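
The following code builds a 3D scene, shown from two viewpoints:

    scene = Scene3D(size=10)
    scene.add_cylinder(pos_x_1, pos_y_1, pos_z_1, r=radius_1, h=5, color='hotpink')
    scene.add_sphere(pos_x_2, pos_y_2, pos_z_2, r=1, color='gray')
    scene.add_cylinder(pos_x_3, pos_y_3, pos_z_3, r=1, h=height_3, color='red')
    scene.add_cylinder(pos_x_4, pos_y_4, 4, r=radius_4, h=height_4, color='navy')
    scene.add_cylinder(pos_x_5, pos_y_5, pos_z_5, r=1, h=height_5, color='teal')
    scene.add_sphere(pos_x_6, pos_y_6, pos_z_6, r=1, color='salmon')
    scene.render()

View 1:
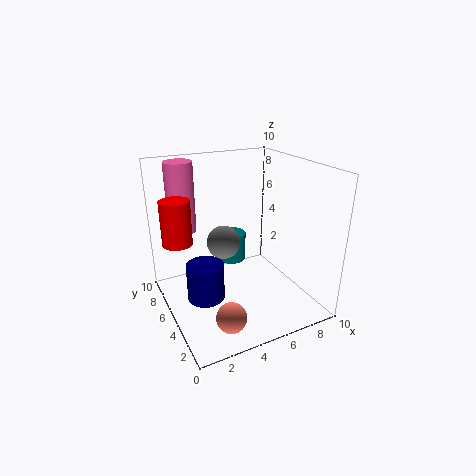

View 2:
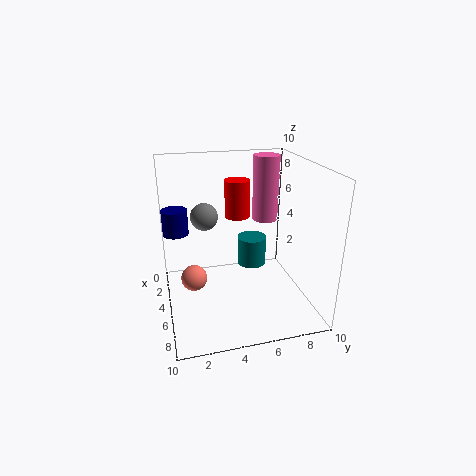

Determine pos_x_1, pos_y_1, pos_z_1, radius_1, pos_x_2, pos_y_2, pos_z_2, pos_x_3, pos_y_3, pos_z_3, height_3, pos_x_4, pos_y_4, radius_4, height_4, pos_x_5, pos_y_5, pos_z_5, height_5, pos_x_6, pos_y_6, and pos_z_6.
pos_x_1 = 2; pos_y_1 = 8; pos_z_1 = 5; radius_1 = 1; pos_x_2 = 3; pos_y_2 = 3; pos_z_2 = 6; pos_x_3 = 1; pos_y_3 = 6; pos_z_3 = 5; height_3 = 3; pos_x_4 = 1; pos_y_4 = 1; radius_4 = 1; height_4 = 2; pos_x_5 = 5; pos_y_5 = 6; pos_z_5 = 3; height_5 = 2; pos_x_6 = 3; pos_y_6 = 2; pos_z_6 = 1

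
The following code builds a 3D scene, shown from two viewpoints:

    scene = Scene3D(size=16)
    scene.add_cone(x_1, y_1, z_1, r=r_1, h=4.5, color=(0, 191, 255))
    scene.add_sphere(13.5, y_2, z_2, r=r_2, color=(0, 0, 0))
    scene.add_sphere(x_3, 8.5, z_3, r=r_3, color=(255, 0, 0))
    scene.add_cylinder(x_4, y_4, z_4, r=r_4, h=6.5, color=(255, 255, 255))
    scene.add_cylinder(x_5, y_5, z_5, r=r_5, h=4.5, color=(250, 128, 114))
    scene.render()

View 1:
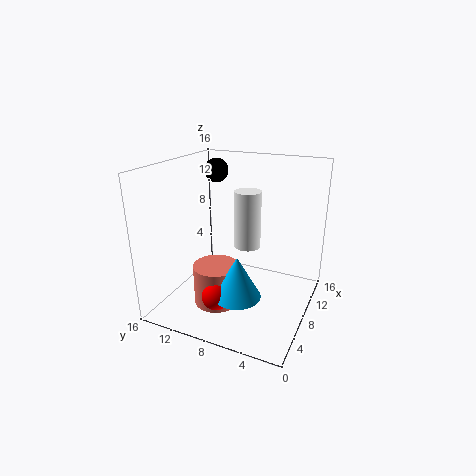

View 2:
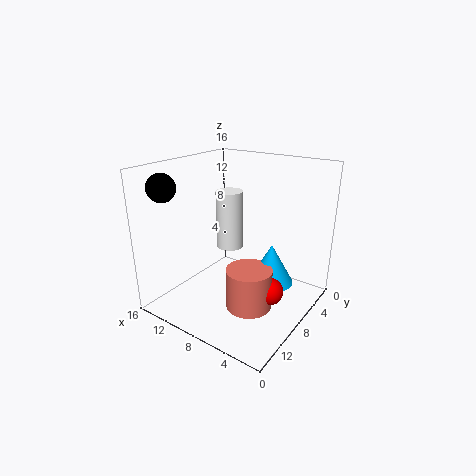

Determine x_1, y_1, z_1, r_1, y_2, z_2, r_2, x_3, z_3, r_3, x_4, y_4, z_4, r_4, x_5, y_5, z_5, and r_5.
x_1 = 4.5; y_1 = 6.5; z_1 = 3; r_1 = 2.5; y_2 = 13.5; z_2 = 14; r_2 = 1.5; x_3 = 3.5; z_3 = 3; r_3 = 1.5; x_4 = 9.5; y_4 = 7.5; z_4 = 6.5; r_4 = 1.5; x_5 = 5.5; y_5 = 9.5; z_5 = 1; r_5 = 2.5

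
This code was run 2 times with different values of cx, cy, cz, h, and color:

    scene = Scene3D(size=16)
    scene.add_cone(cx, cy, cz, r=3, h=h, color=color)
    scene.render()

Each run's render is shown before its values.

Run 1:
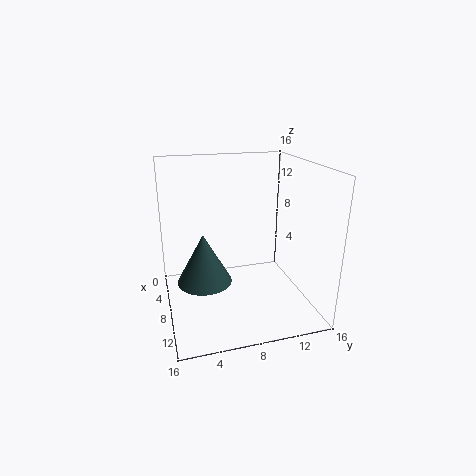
cx = 8.5, cy = 4, cz = 3.5, h = 5.5, color = 'darkslategray'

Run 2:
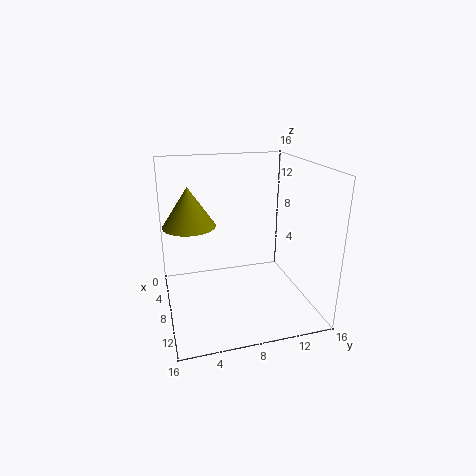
cx = 5.5, cy = 3, cz = 9, h = 4.5, color = 'olive'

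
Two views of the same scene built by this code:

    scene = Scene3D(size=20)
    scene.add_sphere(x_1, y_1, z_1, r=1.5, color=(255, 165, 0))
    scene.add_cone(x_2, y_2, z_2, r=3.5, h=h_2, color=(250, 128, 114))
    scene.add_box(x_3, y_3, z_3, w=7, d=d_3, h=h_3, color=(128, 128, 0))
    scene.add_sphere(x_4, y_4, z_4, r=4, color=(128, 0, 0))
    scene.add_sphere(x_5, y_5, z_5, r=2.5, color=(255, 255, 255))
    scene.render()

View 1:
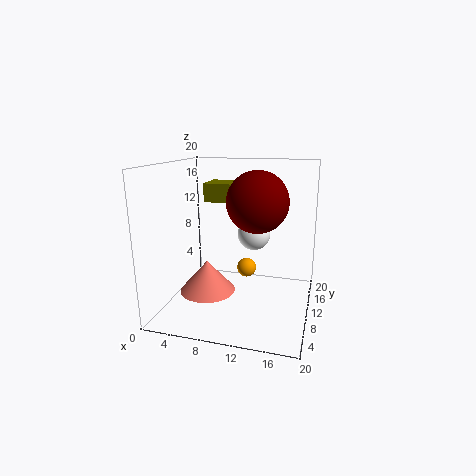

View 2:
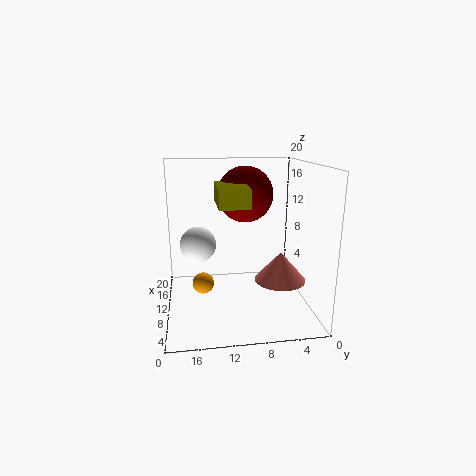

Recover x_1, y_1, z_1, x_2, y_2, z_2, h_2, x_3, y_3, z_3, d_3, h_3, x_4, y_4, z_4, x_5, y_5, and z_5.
x_1 = 10, y_1 = 15, z_1 = 3.5, x_2 = 7.5, y_2 = 4.5, z_2 = 4.5, h_2 = 4, x_3 = 5.5, y_3 = 9, z_3 = 15, d_3 = 4, h_3 = 2.5, x_4 = 13, y_4 = 8.5, z_4 = 15.5, x_5 = 11, y_5 = 15.5, z_5 = 9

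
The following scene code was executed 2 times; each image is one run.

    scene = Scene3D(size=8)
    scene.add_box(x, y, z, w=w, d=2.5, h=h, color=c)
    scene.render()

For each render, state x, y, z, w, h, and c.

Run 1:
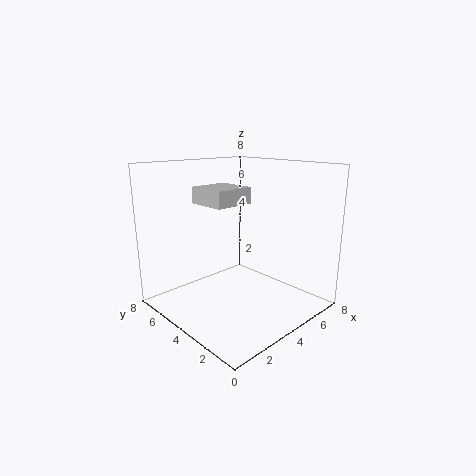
x = 3.5, y = 5, z = 5.5, w = 2.5, h = 1, c = 'lightgray'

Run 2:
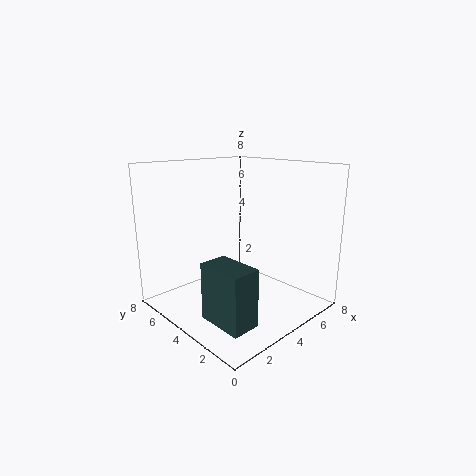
x = 1, y = 1, z = 0.5, w = 1.5, h = 3, c = 'darkslategray'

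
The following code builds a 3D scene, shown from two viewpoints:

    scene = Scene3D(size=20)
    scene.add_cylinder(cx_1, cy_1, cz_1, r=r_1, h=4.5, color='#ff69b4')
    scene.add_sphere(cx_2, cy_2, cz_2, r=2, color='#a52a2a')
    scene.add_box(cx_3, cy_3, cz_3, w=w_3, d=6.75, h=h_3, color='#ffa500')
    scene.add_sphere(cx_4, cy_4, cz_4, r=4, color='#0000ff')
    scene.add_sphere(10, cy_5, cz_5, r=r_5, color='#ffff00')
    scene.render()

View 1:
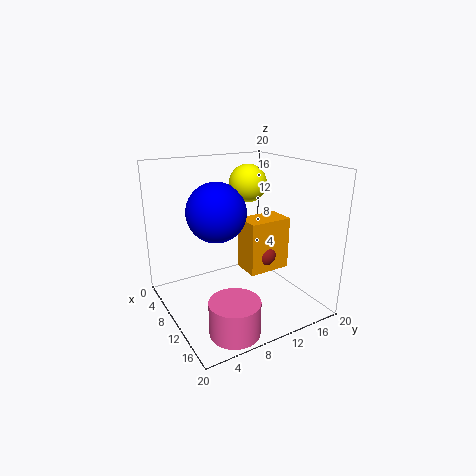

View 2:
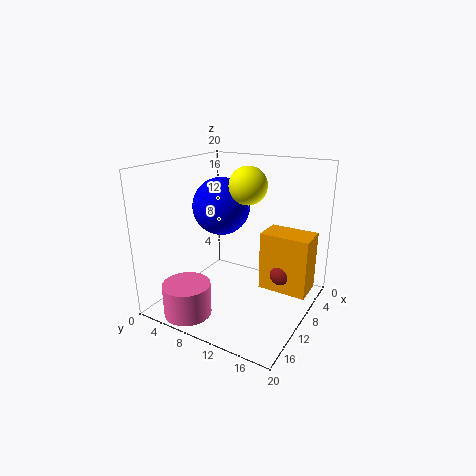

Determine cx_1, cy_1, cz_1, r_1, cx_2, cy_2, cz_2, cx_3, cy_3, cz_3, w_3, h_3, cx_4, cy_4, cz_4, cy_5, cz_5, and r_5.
cx_1 = 16.5, cy_1 = 5.75, cz_1 = 0.25, r_1 = 3.25, cx_2 = 7.75, cy_2 = 16, cz_2 = 5.25, cx_3 = 5, cy_3 = 13, cz_3 = 2.75, w_3 = 4.25, h_3 = 8.25, cx_4 = 9.5, cy_4 = 7, cz_4 = 14, cy_5 = 11.5, cz_5 = 17.5, r_5 = 2.5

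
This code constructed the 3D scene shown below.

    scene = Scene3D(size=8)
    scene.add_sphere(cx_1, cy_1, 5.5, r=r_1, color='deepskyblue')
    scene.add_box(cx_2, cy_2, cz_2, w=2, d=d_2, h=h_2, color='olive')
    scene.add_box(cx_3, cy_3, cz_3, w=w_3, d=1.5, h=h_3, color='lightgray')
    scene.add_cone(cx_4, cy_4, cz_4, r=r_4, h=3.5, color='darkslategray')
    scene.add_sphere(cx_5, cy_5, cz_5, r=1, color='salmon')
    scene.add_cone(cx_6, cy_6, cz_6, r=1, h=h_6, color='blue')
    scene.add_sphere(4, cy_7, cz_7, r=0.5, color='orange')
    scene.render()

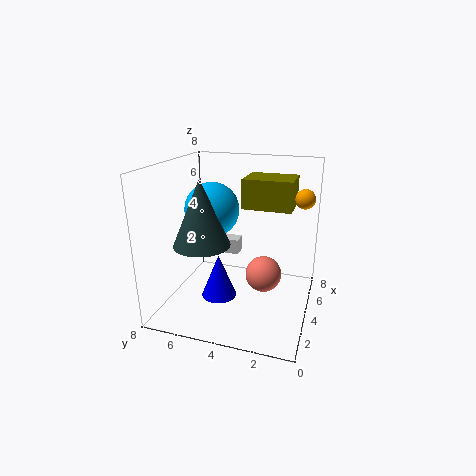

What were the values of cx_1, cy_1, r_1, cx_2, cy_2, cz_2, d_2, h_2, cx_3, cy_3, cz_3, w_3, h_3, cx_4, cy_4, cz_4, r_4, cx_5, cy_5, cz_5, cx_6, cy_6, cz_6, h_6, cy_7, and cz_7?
cx_1 = 4; cy_1 = 5.5; r_1 = 1.5; cx_2 = 3; cy_2 = 1; cz_2 = 6; d_2 = 2.5; h_2 = 1.5; cx_3 = 7; cy_3 = 5; cz_3 = 1.5; w_3 = 1; h_3 = 1; cx_4 = 2.5; cy_4 = 5.5; cz_4 = 4; r_4 = 1.5; cx_5 = 4; cy_5 = 2.5; cz_5 = 2; cx_6 = 3.5; cy_6 = 5; cz_6 = 0.5; h_6 = 2.5; cy_7 = 0.5; cz_7 = 6.5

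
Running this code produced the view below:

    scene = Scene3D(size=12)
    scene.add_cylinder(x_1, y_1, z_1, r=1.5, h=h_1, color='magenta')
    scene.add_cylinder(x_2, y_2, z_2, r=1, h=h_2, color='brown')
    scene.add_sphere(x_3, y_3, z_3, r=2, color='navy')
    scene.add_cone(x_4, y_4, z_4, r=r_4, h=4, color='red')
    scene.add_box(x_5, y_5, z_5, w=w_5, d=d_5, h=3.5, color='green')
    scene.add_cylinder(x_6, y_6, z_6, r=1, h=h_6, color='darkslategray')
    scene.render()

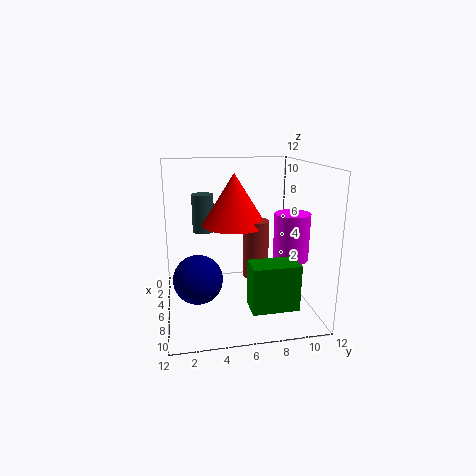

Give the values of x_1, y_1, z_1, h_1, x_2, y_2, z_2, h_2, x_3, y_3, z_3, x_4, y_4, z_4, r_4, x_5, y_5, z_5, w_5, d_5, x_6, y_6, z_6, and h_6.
x_1 = 6.5, y_1 = 10.5, z_1 = 4, h_1 = 4, x_2 = 8, y_2 = 7, z_2 = 3.5, h_2 = 4.5, x_3 = 7, y_3 = 2.5, z_3 = 3, x_4 = 7, y_4 = 5.5, z_4 = 7.5, r_4 = 2.5, x_5 = 9.5, y_5 = 6, z_5 = 2, w_5 = 2, d_5 = 3.5, x_6 = 2, y_6 = 3.5, z_6 = 5.5, h_6 = 3.5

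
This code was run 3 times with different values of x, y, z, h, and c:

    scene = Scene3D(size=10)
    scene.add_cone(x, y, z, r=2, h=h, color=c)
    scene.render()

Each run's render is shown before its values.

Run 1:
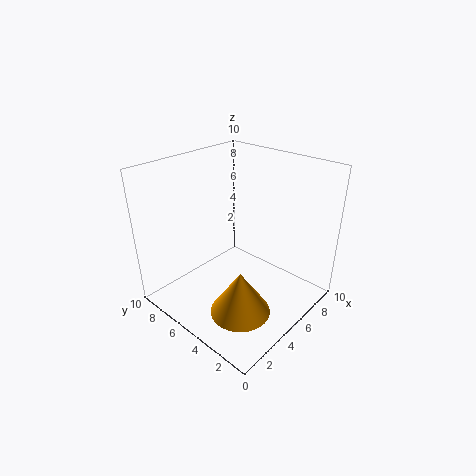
x = 3, y = 3, z = 1, h = 3, c = 'orange'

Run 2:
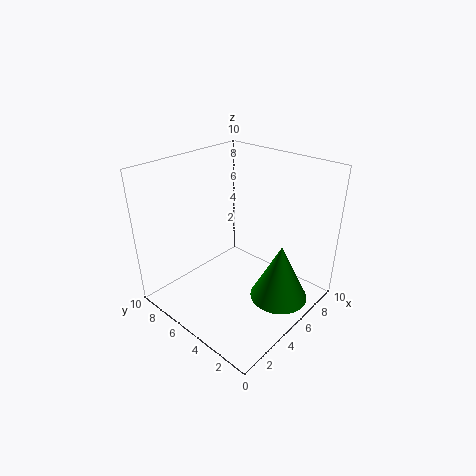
x = 6, y = 2, z = 1, h = 4, c = 'green'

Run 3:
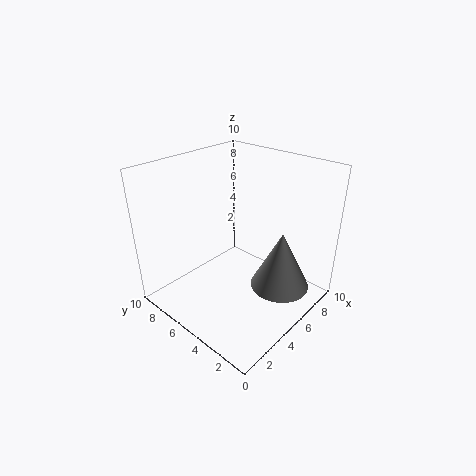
x = 6, y = 2, z = 2, h = 4, c = 'gray'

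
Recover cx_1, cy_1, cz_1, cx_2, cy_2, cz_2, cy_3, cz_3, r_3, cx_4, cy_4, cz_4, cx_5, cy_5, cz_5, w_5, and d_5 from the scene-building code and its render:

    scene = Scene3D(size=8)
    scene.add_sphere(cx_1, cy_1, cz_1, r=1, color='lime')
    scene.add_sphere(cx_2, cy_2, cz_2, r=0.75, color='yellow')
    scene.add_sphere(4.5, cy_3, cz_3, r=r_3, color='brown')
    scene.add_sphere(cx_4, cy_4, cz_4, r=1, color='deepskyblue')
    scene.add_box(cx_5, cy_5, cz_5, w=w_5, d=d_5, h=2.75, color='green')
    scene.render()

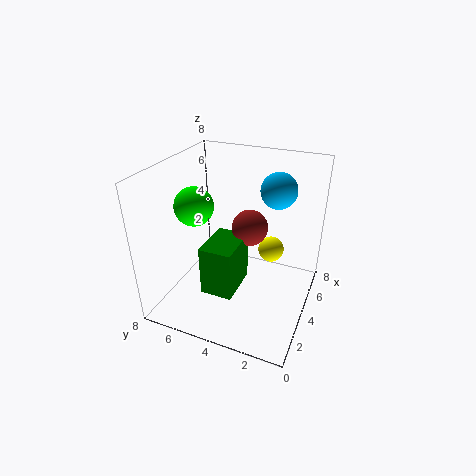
cx_1 = 2.5; cy_1 = 5.75; cz_1 = 6.25; cx_2 = 5.5; cy_2 = 2.5; cz_2 = 2.75; cy_3 = 3.5; cz_3 = 4.5; r_3 = 1; cx_4 = 5.5; cy_4 = 2.25; cz_4 = 6.5; cx_5 = 1.75; cy_5 = 3.5; cz_5 = 1.5; w_5 = 2.5; d_5 = 1.75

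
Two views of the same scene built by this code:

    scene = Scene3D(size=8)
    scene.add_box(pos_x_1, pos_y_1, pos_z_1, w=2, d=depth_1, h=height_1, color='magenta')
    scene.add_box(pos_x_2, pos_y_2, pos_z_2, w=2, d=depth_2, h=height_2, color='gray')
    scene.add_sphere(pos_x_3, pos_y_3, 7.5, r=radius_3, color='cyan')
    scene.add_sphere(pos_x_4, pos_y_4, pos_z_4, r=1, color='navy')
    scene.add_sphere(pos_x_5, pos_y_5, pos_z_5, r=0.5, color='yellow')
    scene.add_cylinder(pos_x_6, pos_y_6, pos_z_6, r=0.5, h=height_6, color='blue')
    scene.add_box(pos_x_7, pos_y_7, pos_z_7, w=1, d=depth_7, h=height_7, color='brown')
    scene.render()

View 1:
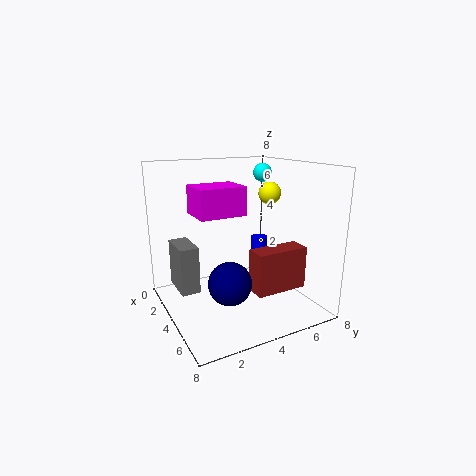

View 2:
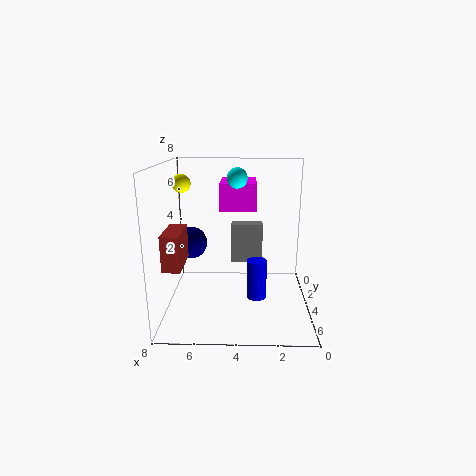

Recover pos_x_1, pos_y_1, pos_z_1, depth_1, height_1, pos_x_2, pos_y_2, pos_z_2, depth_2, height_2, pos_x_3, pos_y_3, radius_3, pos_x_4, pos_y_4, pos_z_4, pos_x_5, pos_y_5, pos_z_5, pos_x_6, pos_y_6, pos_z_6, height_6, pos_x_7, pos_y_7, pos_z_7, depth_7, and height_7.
pos_x_1 = 3; pos_y_1 = 1.5; pos_z_1 = 5.5; depth_1 = 2.5; height_1 = 1.5; pos_x_2 = 2.5; pos_y_2 = 0.5; pos_z_2 = 1.5; depth_2 = 1; height_2 = 2.5; pos_x_3 = 4; pos_y_3 = 5.5; radius_3 = 0.5; pos_x_4 = 7; pos_y_4 = 2; pos_z_4 = 3; pos_x_5 = 7; pos_y_5 = 4; pos_z_5 = 7; pos_x_6 = 3; pos_y_6 = 6; pos_z_6 = 1.5; height_6 = 2; pos_x_7 = 7; pos_y_7 = 3; pos_z_7 = 2.5; depth_7 = 2.5; height_7 = 2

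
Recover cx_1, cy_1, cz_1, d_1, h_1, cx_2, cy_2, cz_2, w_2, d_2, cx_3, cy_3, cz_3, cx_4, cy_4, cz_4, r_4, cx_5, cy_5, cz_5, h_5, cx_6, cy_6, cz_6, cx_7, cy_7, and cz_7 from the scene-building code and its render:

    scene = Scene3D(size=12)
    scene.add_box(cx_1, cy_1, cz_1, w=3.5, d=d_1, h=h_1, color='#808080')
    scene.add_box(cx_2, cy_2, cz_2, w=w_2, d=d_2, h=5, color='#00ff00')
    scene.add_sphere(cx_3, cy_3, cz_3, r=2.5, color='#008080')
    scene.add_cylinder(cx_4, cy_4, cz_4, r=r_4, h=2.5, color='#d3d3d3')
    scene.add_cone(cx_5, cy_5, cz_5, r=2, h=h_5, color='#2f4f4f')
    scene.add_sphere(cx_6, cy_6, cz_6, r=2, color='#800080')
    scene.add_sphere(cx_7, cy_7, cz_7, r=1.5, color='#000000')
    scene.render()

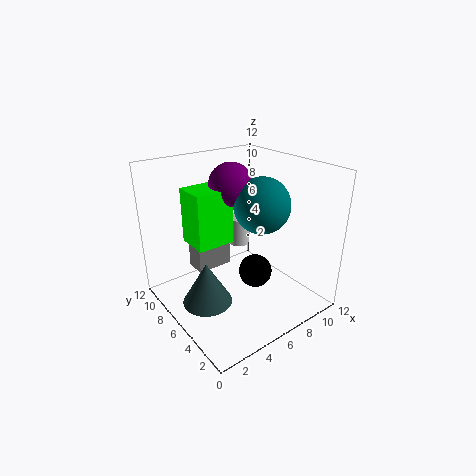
cx_1 = 4.5
cy_1 = 10
cz_1 = 1
d_1 = 2
h_1 = 2.5
cx_2 = 3.5
cy_2 = 8
cz_2 = 4.5
w_2 = 3.5
d_2 = 3
cx_3 = 9
cy_3 = 6.5
cz_3 = 8
cx_4 = 8
cy_4 = 8.5
cz_4 = 4
r_4 = 1
cx_5 = 2.5
cy_5 = 5.5
cz_5 = 1.5
h_5 = 3.5
cx_6 = 7.5
cy_6 = 9
cz_6 = 9.5
cx_7 = 8
cy_7 = 6
cz_7 = 2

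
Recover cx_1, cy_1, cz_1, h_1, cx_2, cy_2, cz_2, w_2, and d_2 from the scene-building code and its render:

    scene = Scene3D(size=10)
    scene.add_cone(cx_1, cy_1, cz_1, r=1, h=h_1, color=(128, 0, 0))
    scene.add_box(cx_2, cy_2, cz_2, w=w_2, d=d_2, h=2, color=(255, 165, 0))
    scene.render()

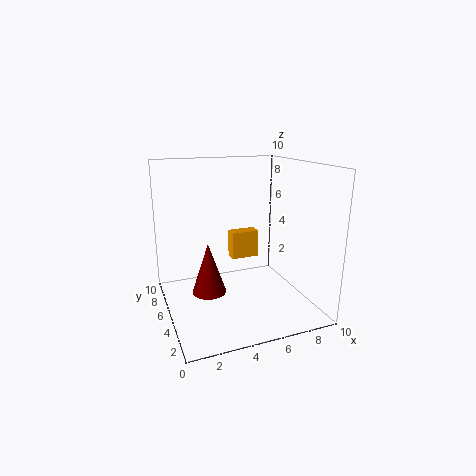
cx_1 = 2; cy_1 = 2; cz_1 = 3; h_1 = 3; cx_2 = 5; cy_2 = 6; cz_2 = 3; w_2 = 2; d_2 = 1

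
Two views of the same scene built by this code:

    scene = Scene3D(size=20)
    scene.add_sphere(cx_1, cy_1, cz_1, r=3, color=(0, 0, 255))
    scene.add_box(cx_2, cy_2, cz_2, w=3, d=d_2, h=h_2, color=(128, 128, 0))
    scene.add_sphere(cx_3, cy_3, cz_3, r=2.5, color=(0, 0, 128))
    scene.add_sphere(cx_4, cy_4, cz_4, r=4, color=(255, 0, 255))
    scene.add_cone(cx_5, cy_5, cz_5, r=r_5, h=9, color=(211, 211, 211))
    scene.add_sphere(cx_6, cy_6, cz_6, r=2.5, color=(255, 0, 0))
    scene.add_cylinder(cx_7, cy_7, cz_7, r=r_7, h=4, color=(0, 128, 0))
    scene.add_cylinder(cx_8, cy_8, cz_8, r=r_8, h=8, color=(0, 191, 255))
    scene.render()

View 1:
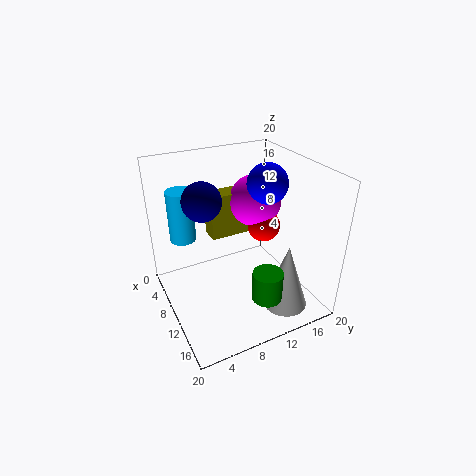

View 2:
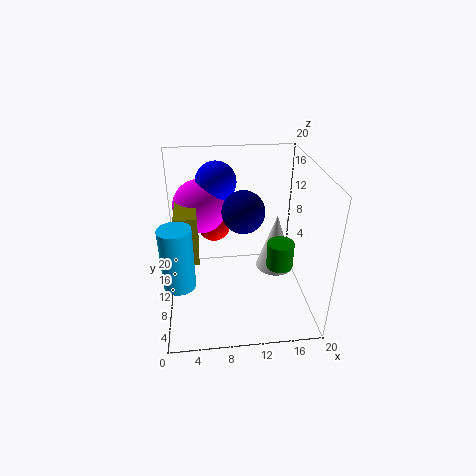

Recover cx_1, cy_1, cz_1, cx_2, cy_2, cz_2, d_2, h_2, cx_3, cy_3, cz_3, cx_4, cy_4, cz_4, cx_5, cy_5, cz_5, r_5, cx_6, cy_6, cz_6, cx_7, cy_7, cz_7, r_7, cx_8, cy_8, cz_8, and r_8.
cx_1 = 7.5
cy_1 = 16
cz_1 = 16
cx_2 = 1.5
cy_2 = 8.5
cz_2 = 7
d_2 = 6.5
h_2 = 7
cx_3 = 10
cy_3 = 5
cz_3 = 16.5
cx_4 = 5
cy_4 = 15.5
cz_4 = 12.5
cx_5 = 16.5
cy_5 = 14
cz_5 = 2
r_5 = 3
cx_6 = 7
cy_6 = 16
cz_6 = 9
cx_7 = 16.5
cy_7 = 11
cz_7 = 4
r_7 = 2
cx_8 = 2
cy_8 = 4.5
cz_8 = 7
r_8 = 2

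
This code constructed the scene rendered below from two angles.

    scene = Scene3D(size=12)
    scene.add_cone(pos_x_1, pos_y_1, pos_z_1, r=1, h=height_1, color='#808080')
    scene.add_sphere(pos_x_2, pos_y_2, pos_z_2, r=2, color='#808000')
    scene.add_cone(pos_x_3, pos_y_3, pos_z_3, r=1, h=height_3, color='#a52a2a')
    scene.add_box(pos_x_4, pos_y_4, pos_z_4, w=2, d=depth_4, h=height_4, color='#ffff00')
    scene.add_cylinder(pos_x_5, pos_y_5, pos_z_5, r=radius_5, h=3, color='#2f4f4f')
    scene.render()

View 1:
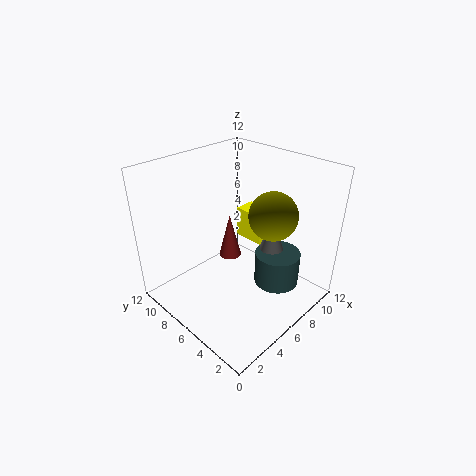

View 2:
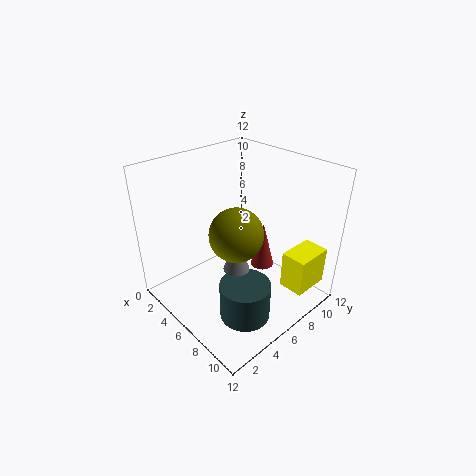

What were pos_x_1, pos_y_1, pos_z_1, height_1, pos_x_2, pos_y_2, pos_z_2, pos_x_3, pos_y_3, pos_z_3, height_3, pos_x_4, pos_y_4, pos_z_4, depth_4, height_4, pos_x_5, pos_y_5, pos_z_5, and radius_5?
pos_x_1 = 8, pos_y_1 = 4, pos_z_1 = 5, height_1 = 3, pos_x_2 = 8, pos_y_2 = 4, pos_z_2 = 8, pos_x_3 = 7, pos_y_3 = 8, pos_z_3 = 3, height_3 = 4, pos_x_4 = 10, pos_y_4 = 7, pos_z_4 = 3, depth_4 = 3, height_4 = 3, pos_x_5 = 9, pos_y_5 = 4, pos_z_5 = 1, radius_5 = 2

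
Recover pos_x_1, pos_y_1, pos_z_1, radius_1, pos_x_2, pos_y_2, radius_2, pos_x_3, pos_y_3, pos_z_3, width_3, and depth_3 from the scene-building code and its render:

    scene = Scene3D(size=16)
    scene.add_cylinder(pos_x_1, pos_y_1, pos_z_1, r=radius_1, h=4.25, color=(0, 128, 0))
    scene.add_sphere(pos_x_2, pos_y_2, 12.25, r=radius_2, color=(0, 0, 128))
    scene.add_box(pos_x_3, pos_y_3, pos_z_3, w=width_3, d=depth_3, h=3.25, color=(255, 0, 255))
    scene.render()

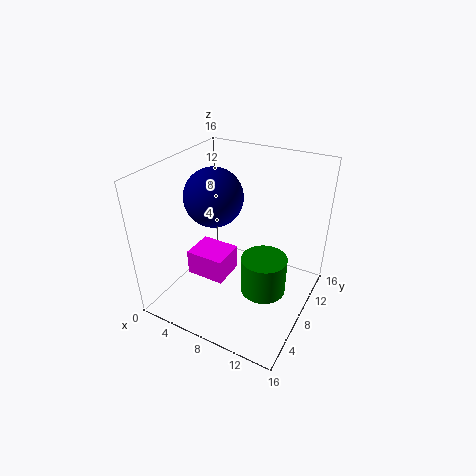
pos_x_1 = 11.5, pos_y_1 = 7.5, pos_z_1 = 2.5, radius_1 = 2.5, pos_x_2 = 5, pos_y_2 = 8, radius_2 = 3.25, pos_x_3 = 0.5, pos_y_3 = 8, pos_z_3 = 0.25, width_3 = 5, depth_3 = 4.25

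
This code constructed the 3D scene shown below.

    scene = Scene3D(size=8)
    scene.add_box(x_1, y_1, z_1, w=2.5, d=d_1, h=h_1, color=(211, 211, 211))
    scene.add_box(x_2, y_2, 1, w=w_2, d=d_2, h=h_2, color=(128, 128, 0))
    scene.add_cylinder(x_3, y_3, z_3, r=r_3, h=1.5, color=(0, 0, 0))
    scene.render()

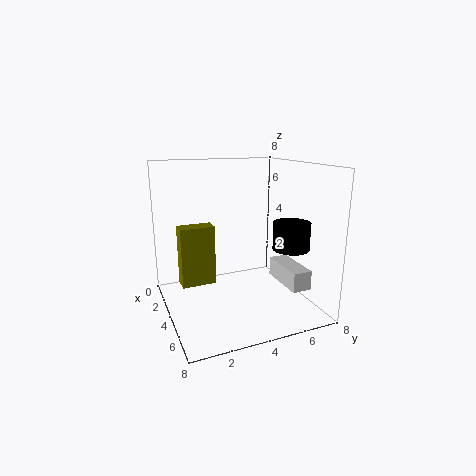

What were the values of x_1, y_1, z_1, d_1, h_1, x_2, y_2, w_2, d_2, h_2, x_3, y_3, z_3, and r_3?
x_1 = 5, y_1 = 5.5, z_1 = 2, d_1 = 1, h_1 = 1, x_2 = 2, y_2 = 1, w_2 = 1, d_2 = 2, h_2 = 3.5, x_3 = 5.5, y_3 = 6.5, z_3 = 3.5, r_3 = 1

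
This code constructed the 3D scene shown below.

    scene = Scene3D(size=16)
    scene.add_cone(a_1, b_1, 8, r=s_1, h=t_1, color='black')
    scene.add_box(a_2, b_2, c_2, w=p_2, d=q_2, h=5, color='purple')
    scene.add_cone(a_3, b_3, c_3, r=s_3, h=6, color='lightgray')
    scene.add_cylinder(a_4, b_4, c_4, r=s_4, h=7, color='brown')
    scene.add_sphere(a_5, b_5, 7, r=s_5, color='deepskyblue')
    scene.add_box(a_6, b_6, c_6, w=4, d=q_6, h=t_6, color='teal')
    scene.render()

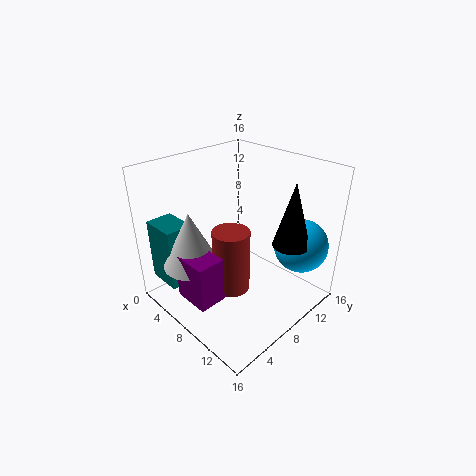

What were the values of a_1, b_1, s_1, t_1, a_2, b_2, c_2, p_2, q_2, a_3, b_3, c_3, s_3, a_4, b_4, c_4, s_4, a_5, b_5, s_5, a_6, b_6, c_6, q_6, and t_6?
a_1 = 13; b_1 = 11; s_1 = 2; t_1 = 7; a_2 = 6; b_2 = 1; c_2 = 3; p_2 = 4; q_2 = 3; a_3 = 6; b_3 = 3; c_3 = 6; s_3 = 3; a_4 = 9; b_4 = 6; c_4 = 3; s_4 = 2; a_5 = 13; b_5 = 13; s_5 = 3; a_6 = 1; b_6 = 1; c_6 = 3; q_6 = 3; t_6 = 7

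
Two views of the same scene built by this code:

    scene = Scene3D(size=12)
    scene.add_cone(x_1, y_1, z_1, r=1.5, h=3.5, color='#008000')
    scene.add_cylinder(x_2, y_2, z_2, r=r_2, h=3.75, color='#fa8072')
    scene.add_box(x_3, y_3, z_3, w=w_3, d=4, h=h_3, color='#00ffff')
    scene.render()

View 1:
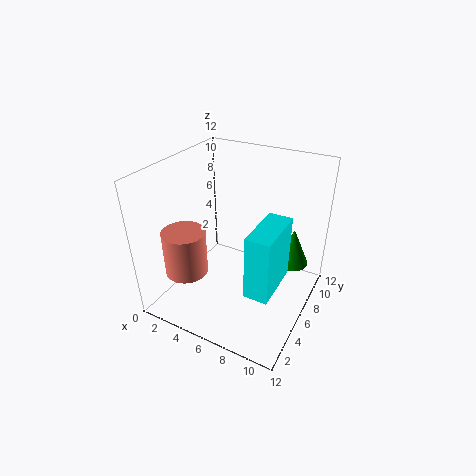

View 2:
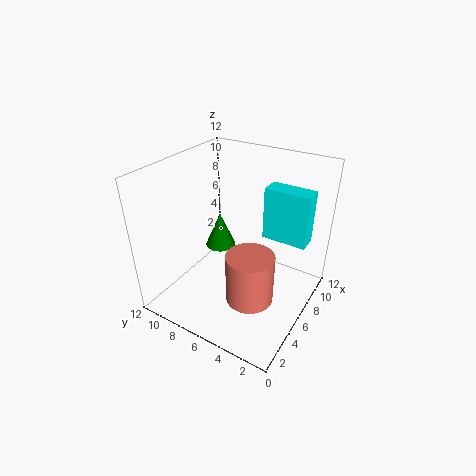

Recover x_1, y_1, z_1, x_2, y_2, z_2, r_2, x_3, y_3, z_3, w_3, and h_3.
x_1 = 9.5
y_1 = 10.25
z_1 = 2
x_2 = 2.75
y_2 = 3
z_2 = 3.5
r_2 = 1.75
x_3 = 9
y_3 = 1.25
z_3 = 4.75
w_3 = 1.75
h_3 = 4.75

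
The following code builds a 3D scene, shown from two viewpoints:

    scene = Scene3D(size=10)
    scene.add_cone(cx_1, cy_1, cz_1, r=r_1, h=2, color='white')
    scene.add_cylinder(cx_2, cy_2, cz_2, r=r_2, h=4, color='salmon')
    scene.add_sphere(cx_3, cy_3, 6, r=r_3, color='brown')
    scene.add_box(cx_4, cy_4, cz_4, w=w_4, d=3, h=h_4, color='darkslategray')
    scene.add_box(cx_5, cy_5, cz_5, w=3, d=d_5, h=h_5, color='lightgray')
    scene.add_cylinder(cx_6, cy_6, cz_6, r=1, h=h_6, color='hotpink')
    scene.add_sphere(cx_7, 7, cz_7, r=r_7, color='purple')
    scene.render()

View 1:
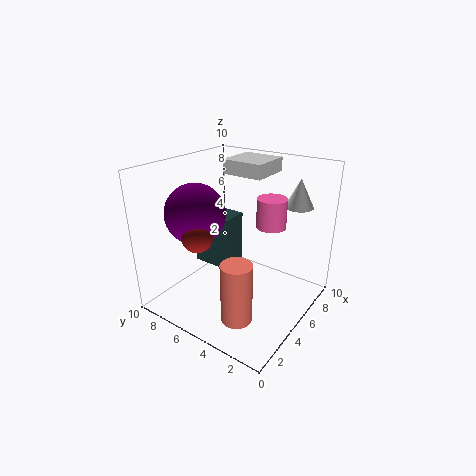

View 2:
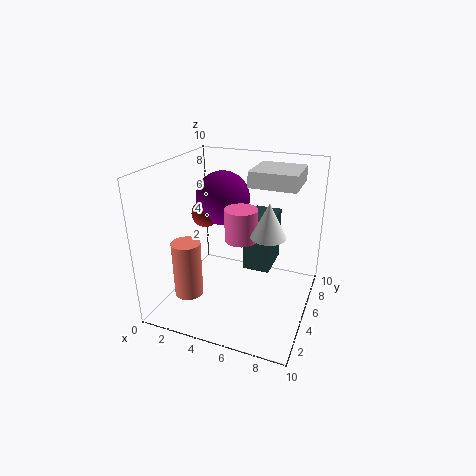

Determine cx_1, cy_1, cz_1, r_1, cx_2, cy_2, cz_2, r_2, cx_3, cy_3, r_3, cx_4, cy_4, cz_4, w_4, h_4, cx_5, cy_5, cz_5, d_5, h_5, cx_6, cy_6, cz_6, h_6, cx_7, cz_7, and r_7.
cx_1 = 8; cy_1 = 2; cz_1 = 7; r_1 = 1; cx_2 = 2; cy_2 = 3; cz_2 = 1; r_2 = 1; cx_3 = 2; cy_3 = 6; r_3 = 1; cx_4 = 5; cy_4 = 6; cz_4 = 2; w_4 = 2; h_4 = 4; cx_5 = 6; cy_5 = 4; cz_5 = 9; d_5 = 3; h_5 = 1; cx_6 = 6; cy_6 = 3; cz_6 = 6; h_6 = 2; cx_7 = 3; cz_7 = 7; r_7 = 2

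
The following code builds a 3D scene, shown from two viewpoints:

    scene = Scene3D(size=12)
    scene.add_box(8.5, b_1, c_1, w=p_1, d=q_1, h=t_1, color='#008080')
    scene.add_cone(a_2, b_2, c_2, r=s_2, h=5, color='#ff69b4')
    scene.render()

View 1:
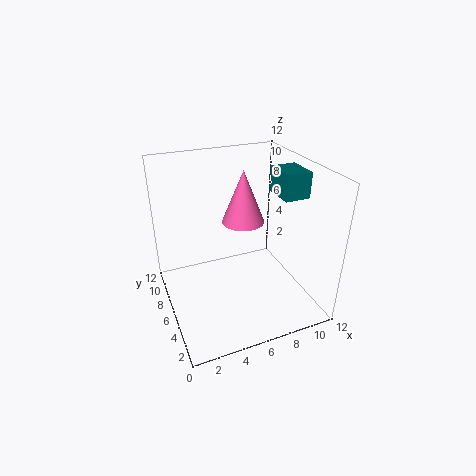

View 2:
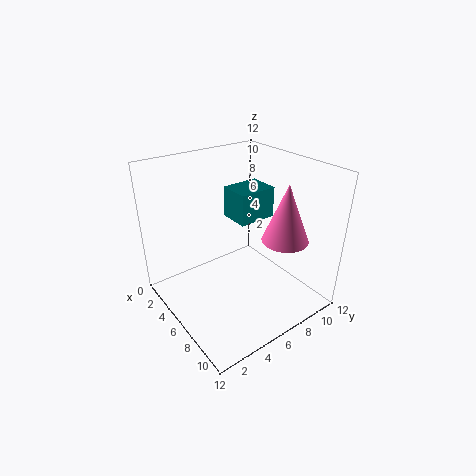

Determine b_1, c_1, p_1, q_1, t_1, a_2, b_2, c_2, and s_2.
b_1 = 3; c_1 = 10; p_1 = 2; q_1 = 2.5; t_1 = 2; a_2 = 8; b_2 = 9.5; c_2 = 5.5; s_2 = 2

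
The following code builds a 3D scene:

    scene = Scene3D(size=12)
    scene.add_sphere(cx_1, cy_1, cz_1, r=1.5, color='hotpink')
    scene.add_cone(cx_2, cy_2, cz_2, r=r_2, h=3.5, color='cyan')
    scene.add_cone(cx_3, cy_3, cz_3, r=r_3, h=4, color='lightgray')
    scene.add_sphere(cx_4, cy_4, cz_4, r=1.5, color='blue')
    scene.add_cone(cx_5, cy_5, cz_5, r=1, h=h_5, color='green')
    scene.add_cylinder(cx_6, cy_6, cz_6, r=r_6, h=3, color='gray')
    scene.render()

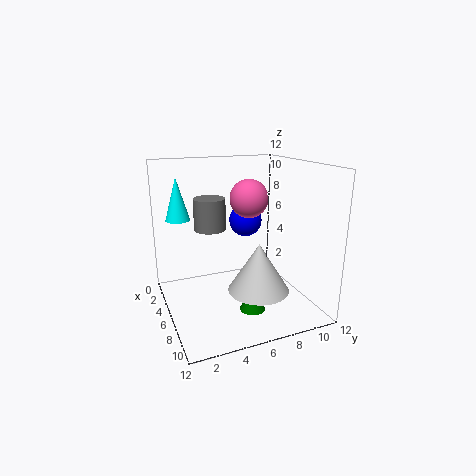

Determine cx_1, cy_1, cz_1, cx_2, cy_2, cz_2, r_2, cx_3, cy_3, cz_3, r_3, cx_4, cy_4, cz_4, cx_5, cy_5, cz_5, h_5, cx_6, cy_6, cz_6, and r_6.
cx_1 = 7
cy_1 = 6.5
cz_1 = 9.5
cx_2 = 4
cy_2 = 1.5
cz_2 = 7.5
r_2 = 1
cx_3 = 8
cy_3 = 7
cz_3 = 2
r_3 = 2.5
cx_4 = 3
cy_4 = 8
cz_4 = 6.5
cx_5 = 9
cy_5 = 6
cz_5 = 1
h_5 = 2
cx_6 = 1.5
cy_6 = 5
cz_6 = 5.5
r_6 = 1.5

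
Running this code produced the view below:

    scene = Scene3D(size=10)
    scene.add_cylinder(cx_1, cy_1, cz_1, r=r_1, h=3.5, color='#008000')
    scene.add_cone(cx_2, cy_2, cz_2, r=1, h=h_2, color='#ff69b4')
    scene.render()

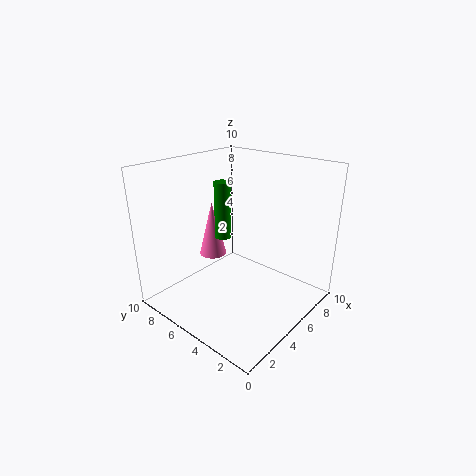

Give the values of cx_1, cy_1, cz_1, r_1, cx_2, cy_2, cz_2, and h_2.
cx_1 = 3
cy_1 = 4.5
cz_1 = 6
r_1 = 0.5
cx_2 = 5
cy_2 = 7.5
cz_2 = 3
h_2 = 4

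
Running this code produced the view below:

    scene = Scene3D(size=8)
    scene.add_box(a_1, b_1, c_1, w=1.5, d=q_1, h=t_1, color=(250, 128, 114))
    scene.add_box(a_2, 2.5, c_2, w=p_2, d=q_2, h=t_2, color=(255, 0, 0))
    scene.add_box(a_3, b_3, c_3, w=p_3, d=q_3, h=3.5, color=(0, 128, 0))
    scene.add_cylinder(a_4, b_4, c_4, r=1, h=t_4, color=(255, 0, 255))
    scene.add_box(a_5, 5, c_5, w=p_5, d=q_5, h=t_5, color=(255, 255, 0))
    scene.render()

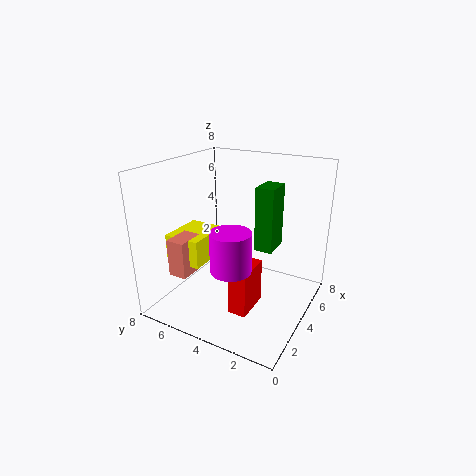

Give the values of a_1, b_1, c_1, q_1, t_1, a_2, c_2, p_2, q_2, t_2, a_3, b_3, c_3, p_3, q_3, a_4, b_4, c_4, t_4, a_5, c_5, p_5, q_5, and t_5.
a_1 = 1; b_1 = 5.5; c_1 = 2.5; q_1 = 1; t_1 = 2; a_2 = 2; c_2 = 0.5; p_2 = 2; q_2 = 1; t_2 = 2.5; a_3 = 4; b_3 = 2; c_3 = 3.5; p_3 = 1.5; q_3 = 1; a_4 = 1.5; b_4 = 3; c_4 = 3.5; t_4 = 2; a_5 = 1.5; c_5 = 3; p_5 = 2.5; q_5 = 2; t_5 = 1.5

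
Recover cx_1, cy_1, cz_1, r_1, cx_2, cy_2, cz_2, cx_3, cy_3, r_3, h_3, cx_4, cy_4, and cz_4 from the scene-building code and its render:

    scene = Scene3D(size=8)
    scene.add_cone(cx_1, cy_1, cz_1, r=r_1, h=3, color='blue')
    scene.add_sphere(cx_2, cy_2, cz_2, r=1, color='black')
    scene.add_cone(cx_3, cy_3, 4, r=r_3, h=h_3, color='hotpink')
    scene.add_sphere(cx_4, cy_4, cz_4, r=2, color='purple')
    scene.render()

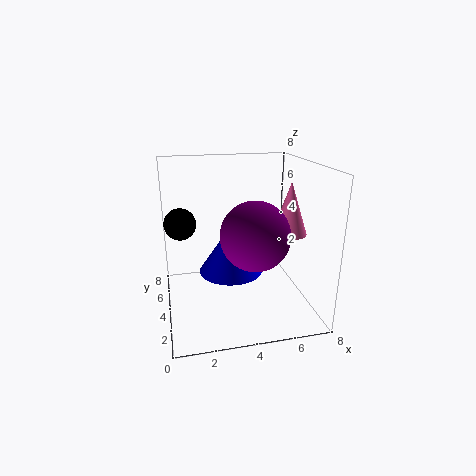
cx_1 = 4; cy_1 = 6; cz_1 = 1; r_1 = 2; cx_2 = 1; cy_2 = 7; cz_2 = 4; cx_3 = 7; cy_3 = 4; r_3 = 1; h_3 = 3; cx_4 = 5; cy_4 = 4; cz_4 = 4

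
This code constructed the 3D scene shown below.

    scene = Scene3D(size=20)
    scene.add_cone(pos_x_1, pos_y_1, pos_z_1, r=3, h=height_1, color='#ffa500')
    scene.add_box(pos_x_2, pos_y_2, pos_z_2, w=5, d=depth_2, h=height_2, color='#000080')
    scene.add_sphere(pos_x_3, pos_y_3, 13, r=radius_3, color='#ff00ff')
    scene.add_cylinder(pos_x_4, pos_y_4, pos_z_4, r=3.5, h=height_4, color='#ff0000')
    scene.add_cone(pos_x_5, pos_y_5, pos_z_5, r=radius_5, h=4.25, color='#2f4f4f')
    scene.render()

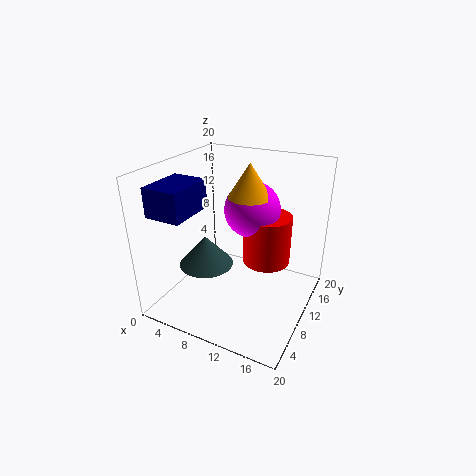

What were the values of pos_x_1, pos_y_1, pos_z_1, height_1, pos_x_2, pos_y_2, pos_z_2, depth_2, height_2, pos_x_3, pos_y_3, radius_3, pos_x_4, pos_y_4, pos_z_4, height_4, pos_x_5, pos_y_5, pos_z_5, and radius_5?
pos_x_1 = 10.5, pos_y_1 = 12.5, pos_z_1 = 15.25, height_1 = 4.75, pos_x_2 = 0.5, pos_y_2 = 2.75, pos_z_2 = 14, depth_2 = 6.75, height_2 = 4, pos_x_3 = 10.5, pos_y_3 = 13.5, radius_3 = 4, pos_x_4 = 12.75, pos_y_4 = 14, pos_z_4 = 5, height_4 = 7.25, pos_x_5 = 6.25, pos_y_5 = 7.5, pos_z_5 = 6.25, radius_5 = 3.75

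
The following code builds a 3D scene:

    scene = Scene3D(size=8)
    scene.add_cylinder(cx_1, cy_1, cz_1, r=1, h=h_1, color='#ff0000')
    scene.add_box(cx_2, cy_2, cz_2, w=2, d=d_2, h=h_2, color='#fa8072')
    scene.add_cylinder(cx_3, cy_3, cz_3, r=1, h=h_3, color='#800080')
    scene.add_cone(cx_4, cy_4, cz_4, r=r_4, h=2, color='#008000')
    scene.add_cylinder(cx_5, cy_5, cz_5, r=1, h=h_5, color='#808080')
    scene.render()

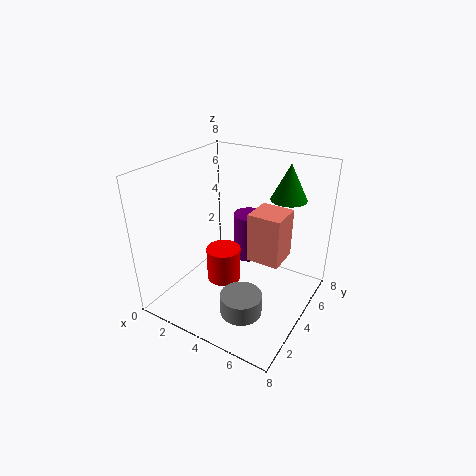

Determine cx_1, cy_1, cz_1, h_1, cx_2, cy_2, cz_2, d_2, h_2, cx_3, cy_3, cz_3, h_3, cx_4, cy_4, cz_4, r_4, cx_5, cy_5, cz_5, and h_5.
cx_1 = 3
cy_1 = 4
cz_1 = 1
h_1 = 2
cx_2 = 4
cy_2 = 5
cz_2 = 2
d_2 = 2
h_2 = 3
cx_3 = 3
cy_3 = 7
cz_3 = 1
h_3 = 3
cx_4 = 6
cy_4 = 6
cz_4 = 6
r_4 = 1
cx_5 = 6
cy_5 = 1
cz_5 = 2
h_5 = 1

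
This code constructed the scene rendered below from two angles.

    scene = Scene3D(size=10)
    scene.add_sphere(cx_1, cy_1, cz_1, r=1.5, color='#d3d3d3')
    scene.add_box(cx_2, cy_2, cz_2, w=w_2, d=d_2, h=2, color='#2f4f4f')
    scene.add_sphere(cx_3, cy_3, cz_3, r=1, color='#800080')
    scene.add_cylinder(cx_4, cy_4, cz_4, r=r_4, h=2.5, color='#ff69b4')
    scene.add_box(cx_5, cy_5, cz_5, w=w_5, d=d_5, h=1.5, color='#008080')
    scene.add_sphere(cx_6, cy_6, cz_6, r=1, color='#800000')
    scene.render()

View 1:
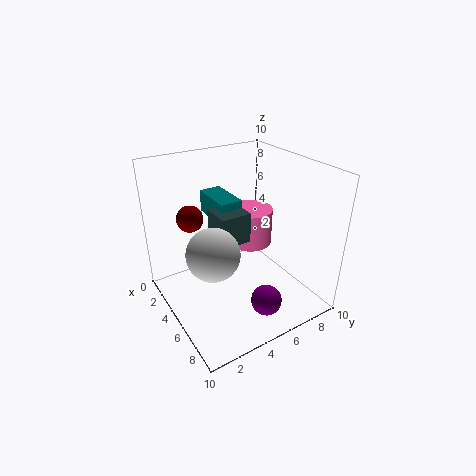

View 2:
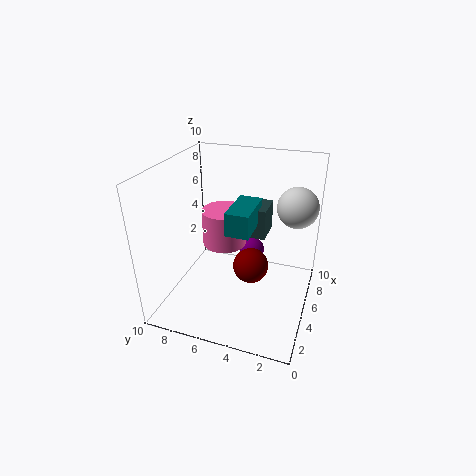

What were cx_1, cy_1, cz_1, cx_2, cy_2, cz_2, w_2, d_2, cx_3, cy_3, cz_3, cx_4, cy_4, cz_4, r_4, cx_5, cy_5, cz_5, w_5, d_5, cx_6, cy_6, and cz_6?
cx_1 = 8, cy_1 = 1.5, cz_1 = 6.5, cx_2 = 4.5, cy_2 = 3, cz_2 = 5.5, w_2 = 2, d_2 = 2, cx_3 = 8.5, cy_3 = 5, cz_3 = 2, cx_4 = 5, cy_4 = 6, cz_4 = 4.5, r_4 = 1.5, cx_5 = 2.5, cy_5 = 3.5, cz_5 = 6.5, w_5 = 3, d_5 = 1.5, cx_6 = 1.5, cy_6 = 3, cz_6 = 5.5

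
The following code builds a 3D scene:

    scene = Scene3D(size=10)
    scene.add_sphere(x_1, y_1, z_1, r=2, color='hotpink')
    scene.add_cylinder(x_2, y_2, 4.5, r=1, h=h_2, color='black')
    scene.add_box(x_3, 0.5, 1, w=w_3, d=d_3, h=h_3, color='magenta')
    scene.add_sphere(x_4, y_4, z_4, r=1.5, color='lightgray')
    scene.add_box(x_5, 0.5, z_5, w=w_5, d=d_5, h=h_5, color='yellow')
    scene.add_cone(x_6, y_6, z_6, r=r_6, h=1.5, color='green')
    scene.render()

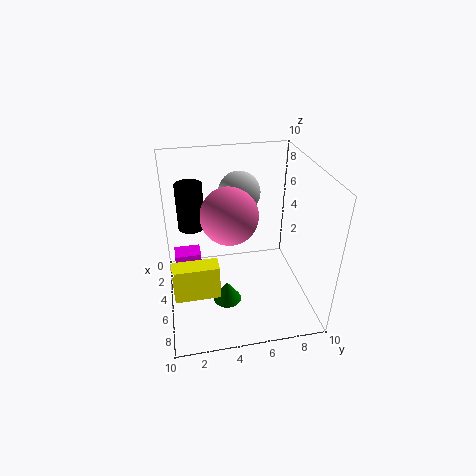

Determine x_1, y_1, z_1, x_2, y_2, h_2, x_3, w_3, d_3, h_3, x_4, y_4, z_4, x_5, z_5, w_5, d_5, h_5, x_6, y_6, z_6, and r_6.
x_1 = 4.5
y_1 = 4.5
z_1 = 6.5
x_2 = 2
y_2 = 2
h_2 = 3.5
x_3 = 1.5
w_3 = 1.5
d_3 = 2
h_3 = 1.5
x_4 = 3
y_4 = 5.5
z_4 = 7.5
x_5 = 9
z_5 = 4.5
w_5 = 1
d_5 = 2.5
h_5 = 2
x_6 = 6
y_6 = 4
z_6 = 0.5
r_6 = 1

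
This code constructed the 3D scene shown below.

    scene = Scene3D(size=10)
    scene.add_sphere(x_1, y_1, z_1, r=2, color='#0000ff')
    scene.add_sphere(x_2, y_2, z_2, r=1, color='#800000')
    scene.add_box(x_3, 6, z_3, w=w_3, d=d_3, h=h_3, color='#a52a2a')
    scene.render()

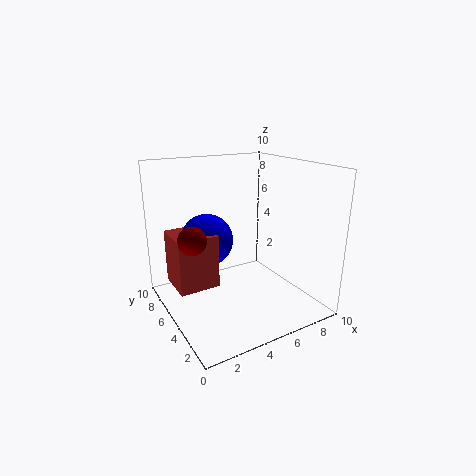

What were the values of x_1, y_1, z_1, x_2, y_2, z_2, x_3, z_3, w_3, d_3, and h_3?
x_1 = 4
y_1 = 8
z_1 = 4
x_2 = 2
y_2 = 6
z_2 = 5
x_3 = 1
z_3 = 1
w_3 = 3
d_3 = 3
h_3 = 4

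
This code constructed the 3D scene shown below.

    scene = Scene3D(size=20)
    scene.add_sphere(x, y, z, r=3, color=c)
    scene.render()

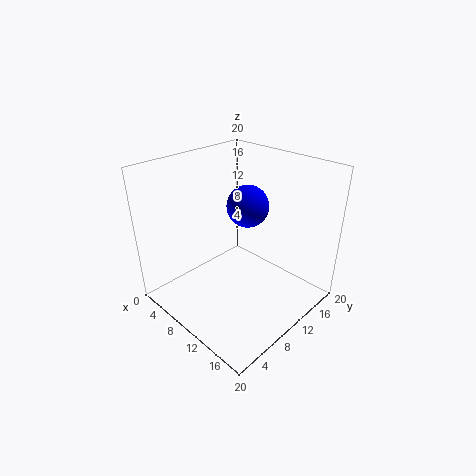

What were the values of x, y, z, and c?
x = 9
y = 13
z = 13.5
c = 'blue'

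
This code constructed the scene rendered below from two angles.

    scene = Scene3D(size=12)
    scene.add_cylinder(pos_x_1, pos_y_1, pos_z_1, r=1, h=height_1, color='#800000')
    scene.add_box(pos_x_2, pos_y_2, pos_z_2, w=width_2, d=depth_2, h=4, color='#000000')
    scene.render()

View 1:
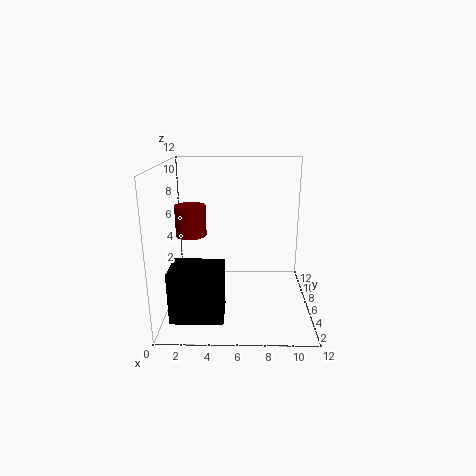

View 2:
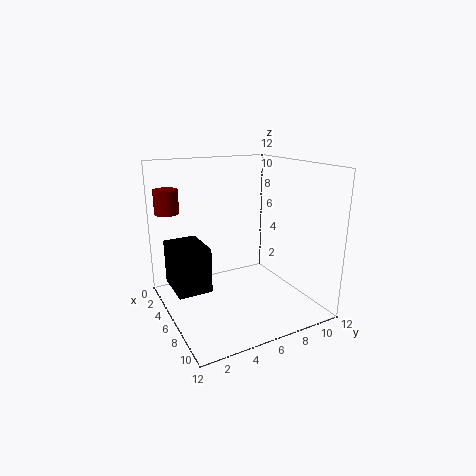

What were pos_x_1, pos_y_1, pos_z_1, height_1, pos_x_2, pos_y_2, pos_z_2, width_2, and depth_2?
pos_x_1 = 3
pos_y_1 = 1
pos_z_1 = 8
height_1 = 2
pos_x_2 = 1
pos_y_2 = 1
pos_z_2 = 1
width_2 = 4
depth_2 = 3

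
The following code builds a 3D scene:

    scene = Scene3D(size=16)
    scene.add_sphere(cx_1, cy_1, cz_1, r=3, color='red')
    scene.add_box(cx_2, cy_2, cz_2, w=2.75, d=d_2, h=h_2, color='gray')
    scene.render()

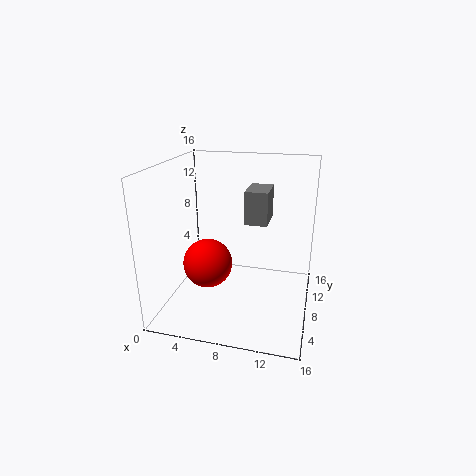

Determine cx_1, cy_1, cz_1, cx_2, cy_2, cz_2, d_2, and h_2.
cx_1 = 3.75
cy_1 = 9.5
cz_1 = 3.5
cx_2 = 8
cy_2 = 10.75
cz_2 = 8.5
d_2 = 4.25
h_2 = 4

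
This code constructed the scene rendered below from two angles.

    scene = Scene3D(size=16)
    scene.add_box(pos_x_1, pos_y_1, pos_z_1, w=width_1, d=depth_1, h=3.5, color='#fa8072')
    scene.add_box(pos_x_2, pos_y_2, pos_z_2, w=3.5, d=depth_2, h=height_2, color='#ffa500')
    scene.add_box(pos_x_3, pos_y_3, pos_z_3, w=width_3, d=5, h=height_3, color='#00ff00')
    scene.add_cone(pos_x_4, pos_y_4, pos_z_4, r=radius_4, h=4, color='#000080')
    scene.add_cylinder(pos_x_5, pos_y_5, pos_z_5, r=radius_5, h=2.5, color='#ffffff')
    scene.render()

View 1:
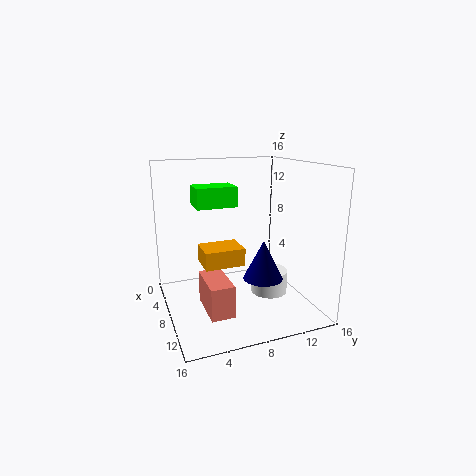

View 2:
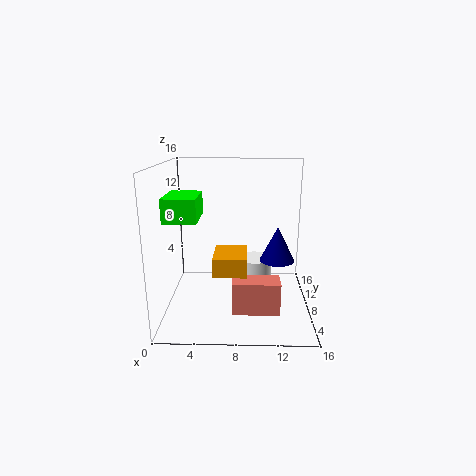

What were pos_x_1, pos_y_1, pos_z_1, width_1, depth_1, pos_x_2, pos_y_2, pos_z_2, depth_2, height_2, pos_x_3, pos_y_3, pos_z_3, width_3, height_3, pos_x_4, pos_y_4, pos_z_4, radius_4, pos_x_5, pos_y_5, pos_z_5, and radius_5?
pos_x_1 = 7.5
pos_y_1 = 3.5
pos_z_1 = 1
width_1 = 5
depth_1 = 2.5
pos_x_2 = 5.5
pos_y_2 = 4
pos_z_2 = 5
depth_2 = 4.5
height_2 = 2
pos_x_3 = 0.5
pos_y_3 = 4.5
pos_z_3 = 10.5
width_3 = 3.5
height_3 = 2.5
pos_x_4 = 12.5
pos_y_4 = 9
pos_z_4 = 5
radius_4 = 2
pos_x_5 = 10
pos_y_5 = 11
pos_z_5 = 2
radius_5 = 2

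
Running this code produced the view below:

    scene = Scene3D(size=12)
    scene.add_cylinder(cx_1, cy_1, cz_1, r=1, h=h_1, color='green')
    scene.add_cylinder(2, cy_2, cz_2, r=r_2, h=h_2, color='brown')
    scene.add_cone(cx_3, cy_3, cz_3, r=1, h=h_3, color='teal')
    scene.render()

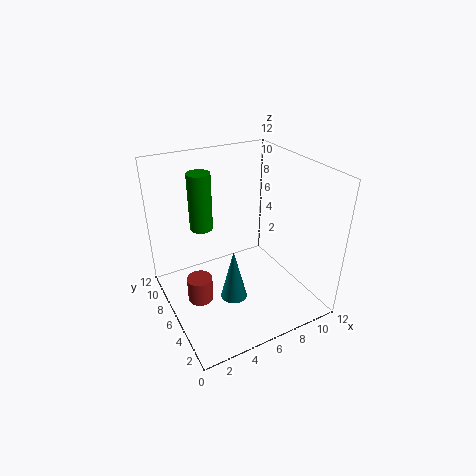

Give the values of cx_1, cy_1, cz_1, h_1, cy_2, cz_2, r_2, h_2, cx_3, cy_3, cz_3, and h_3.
cx_1 = 4
cy_1 = 9
cz_1 = 6
h_1 = 5
cy_2 = 5
cz_2 = 2
r_2 = 1
h_2 = 2
cx_3 = 4
cy_3 = 3
cz_3 = 3
h_3 = 4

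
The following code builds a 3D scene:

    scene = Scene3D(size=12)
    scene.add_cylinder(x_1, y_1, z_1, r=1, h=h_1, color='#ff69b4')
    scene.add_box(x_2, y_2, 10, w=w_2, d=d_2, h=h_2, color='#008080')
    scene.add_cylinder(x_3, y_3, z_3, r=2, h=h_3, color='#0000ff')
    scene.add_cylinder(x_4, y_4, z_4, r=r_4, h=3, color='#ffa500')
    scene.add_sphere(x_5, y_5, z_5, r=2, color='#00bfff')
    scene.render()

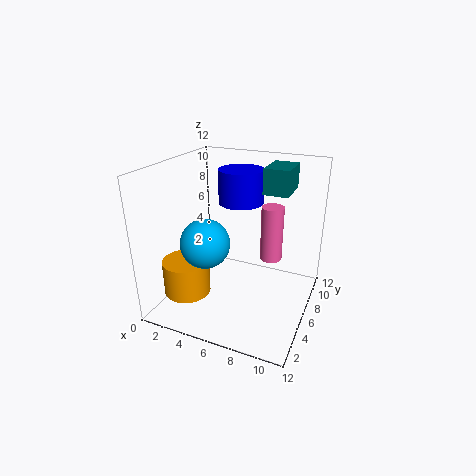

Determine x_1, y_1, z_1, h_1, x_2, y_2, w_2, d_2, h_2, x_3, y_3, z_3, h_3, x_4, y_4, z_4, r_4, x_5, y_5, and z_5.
x_1 = 8
y_1 = 9
z_1 = 3
h_1 = 5
x_2 = 8
y_2 = 6
w_2 = 2
d_2 = 3
h_2 = 2
x_3 = 5
y_3 = 9
z_3 = 8
h_3 = 3
x_4 = 2
y_4 = 4
z_4 = 1
r_4 = 2
x_5 = 4
y_5 = 4
z_5 = 6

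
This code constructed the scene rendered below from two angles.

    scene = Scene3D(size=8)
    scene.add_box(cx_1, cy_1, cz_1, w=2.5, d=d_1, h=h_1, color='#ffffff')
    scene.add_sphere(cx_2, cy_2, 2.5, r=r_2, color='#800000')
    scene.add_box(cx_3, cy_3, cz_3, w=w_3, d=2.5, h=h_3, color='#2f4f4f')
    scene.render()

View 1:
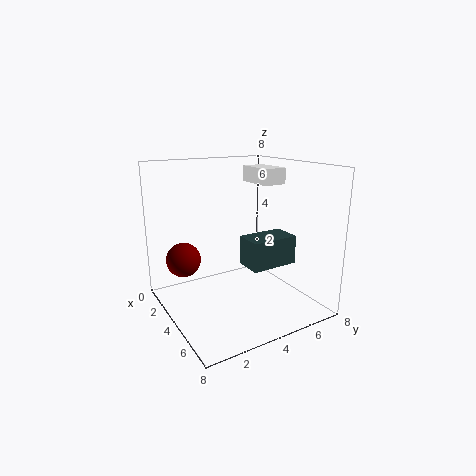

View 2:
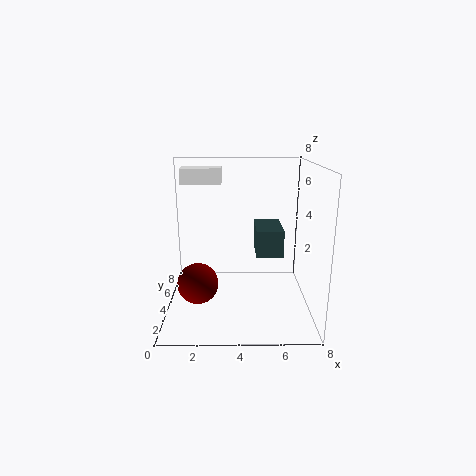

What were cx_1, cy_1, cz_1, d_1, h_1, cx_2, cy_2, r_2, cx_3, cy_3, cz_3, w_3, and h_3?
cx_1 = 0.5; cy_1 = 6.5; cz_1 = 6.5; d_1 = 1.5; h_1 = 1; cx_2 = 2; cy_2 = 1.5; r_2 = 1; cx_3 = 5; cy_3 = 3.5; cz_3 = 3; w_3 = 1.5; h_3 = 1.5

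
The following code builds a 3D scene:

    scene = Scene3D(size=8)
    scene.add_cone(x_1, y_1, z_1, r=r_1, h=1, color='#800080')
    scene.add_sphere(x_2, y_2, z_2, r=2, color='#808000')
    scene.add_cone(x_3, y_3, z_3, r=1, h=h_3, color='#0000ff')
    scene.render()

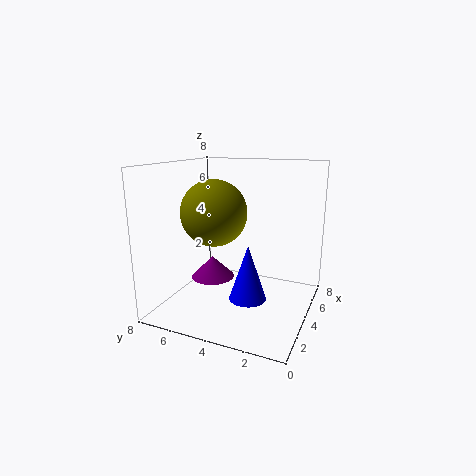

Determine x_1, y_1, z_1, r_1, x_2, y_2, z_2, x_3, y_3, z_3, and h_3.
x_1 = 1, y_1 = 4, z_1 = 3, r_1 = 1, x_2 = 5, y_2 = 6, z_2 = 5, x_3 = 3, y_3 = 3, z_3 = 1, h_3 = 3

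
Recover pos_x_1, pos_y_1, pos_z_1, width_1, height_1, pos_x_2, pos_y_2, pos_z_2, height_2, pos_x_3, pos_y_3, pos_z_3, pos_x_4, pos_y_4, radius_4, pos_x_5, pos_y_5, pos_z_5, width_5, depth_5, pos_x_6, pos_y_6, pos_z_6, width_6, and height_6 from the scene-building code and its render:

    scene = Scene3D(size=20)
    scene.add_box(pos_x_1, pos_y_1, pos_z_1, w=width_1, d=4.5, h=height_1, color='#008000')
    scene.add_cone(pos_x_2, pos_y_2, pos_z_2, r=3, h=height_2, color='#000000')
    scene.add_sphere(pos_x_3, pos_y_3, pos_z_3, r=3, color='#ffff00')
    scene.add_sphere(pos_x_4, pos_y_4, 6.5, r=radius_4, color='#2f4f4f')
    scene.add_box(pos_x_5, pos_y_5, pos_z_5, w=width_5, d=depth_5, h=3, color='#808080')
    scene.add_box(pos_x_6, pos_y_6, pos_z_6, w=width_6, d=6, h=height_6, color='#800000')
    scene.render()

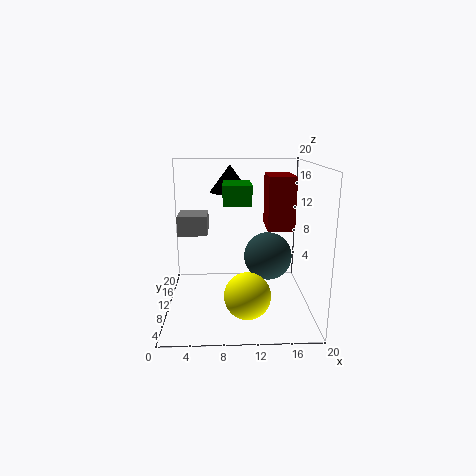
pos_x_1 = 8; pos_y_1 = 5; pos_z_1 = 15.5; width_1 = 3.5; height_1 = 2.5; pos_x_2 = 9; pos_y_2 = 15.5; pos_z_2 = 15.5; height_2 = 4; pos_x_3 = 11; pos_y_3 = 4.5; pos_z_3 = 4; pos_x_4 = 14.5; pos_y_4 = 12; radius_4 = 3.5; pos_x_5 = 1; pos_y_5 = 14; pos_z_5 = 9; width_5 = 4.5; depth_5 = 5; pos_x_6 = 14.5; pos_y_6 = 12.5; pos_z_6 = 10; width_6 = 4; height_6 = 8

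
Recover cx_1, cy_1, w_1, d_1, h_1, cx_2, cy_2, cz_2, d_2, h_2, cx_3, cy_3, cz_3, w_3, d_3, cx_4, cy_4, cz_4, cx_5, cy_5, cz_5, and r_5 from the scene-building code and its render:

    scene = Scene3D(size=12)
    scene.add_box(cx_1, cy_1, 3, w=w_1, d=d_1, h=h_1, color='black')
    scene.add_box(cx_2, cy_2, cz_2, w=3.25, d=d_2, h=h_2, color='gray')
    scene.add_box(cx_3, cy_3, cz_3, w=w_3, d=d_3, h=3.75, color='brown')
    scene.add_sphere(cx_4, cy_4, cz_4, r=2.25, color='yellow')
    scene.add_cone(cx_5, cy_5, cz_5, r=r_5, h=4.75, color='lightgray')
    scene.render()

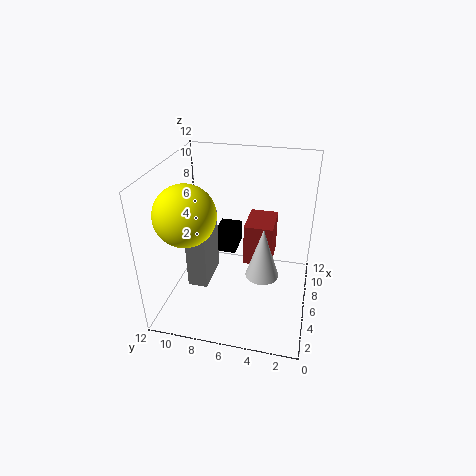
cx_1 = 8, cy_1 = 6.75, w_1 = 2.75, d_1 = 2, h_1 = 2, cx_2 = 2, cy_2 = 7.5, cz_2 = 3.75, d_2 = 1.5, h_2 = 5, cx_3 = 7, cy_3 = 3.25, cz_3 = 2.75, w_3 = 3.5, d_3 = 2.5, cx_4 = 2.5, cy_4 = 9, cz_4 = 9.5, cx_5 = 7, cy_5 = 4, cz_5 = 1.75, r_5 = 1.5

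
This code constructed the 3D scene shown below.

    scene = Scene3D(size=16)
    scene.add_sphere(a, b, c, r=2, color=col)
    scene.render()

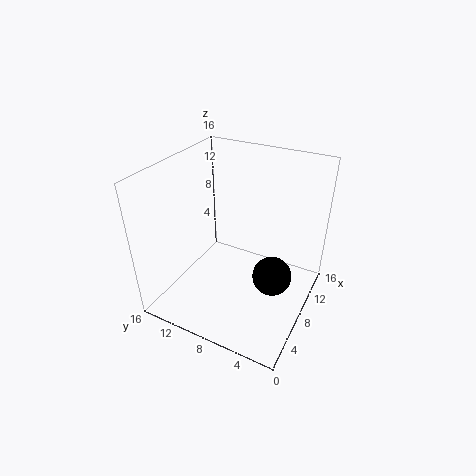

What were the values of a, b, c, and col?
a = 6, b = 3, c = 6, col = 'black'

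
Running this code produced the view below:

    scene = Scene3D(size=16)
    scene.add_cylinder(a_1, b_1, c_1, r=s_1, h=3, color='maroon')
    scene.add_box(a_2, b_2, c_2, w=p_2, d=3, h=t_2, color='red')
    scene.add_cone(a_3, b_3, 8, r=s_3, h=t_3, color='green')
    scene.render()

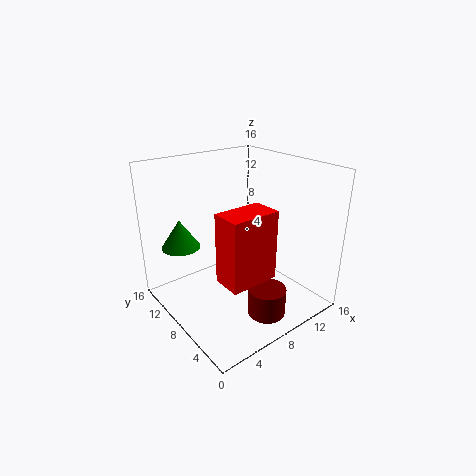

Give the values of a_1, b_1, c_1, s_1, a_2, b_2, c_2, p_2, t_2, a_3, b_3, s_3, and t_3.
a_1 = 8, b_1 = 3, c_1 = 1, s_1 = 2, a_2 = 3, b_2 = 2, c_2 = 6, p_2 = 5, t_2 = 7, a_3 = 2, b_3 = 10, s_3 = 2, t_3 = 3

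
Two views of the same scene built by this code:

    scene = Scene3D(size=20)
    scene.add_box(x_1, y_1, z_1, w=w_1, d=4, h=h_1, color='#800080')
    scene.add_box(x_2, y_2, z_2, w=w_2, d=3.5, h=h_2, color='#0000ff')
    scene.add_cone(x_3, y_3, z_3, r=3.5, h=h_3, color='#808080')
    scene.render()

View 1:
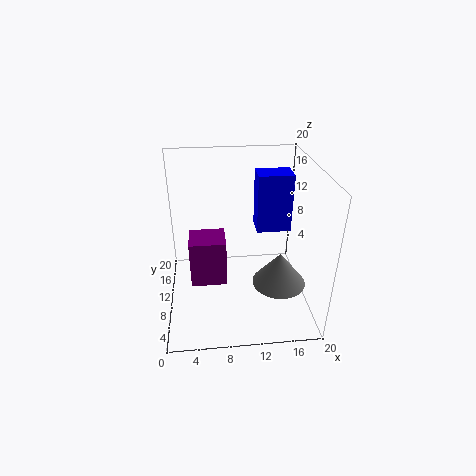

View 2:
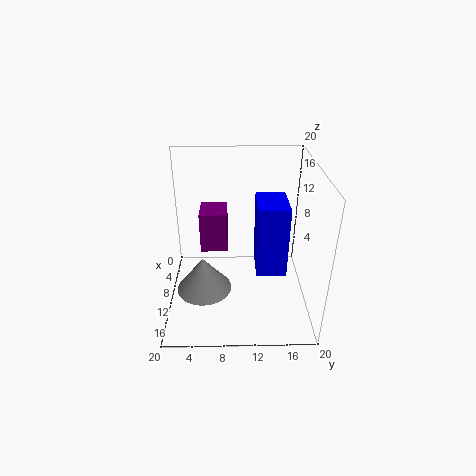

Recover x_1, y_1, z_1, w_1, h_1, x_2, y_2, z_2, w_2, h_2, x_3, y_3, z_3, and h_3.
x_1 = 3.5, y_1 = 4.5, z_1 = 6.5, w_1 = 4.5, h_1 = 6, x_2 = 13, y_2 = 12, z_2 = 9.5, w_2 = 5, h_2 = 8.5, x_3 = 15, y_3 = 5.5, z_3 = 5.5, h_3 = 4.5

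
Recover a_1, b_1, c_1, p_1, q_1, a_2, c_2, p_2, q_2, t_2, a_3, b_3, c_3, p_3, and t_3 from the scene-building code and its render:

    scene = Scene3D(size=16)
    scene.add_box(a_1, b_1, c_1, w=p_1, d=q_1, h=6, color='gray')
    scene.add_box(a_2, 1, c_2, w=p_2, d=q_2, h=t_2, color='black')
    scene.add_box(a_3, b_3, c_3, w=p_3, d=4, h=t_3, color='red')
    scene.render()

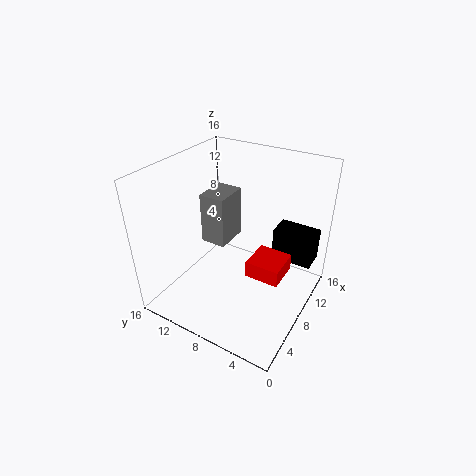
a_1 = 8, b_1 = 10, c_1 = 6, p_1 = 4, q_1 = 3, a_2 = 13, c_2 = 3, p_2 = 3, q_2 = 5, t_2 = 4, a_3 = 8, b_3 = 3, c_3 = 3, p_3 = 4, t_3 = 2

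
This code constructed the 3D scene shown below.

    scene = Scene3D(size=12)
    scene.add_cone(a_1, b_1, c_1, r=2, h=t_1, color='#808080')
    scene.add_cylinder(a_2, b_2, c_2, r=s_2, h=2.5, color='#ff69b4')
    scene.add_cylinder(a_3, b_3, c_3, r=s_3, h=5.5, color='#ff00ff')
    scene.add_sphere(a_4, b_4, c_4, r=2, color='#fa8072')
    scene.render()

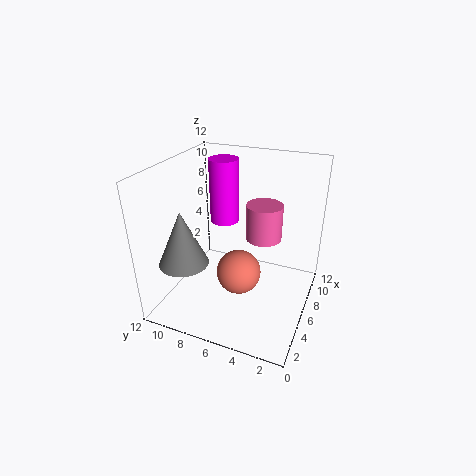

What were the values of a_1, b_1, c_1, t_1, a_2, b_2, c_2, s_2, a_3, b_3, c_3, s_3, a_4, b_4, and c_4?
a_1 = 3, b_1 = 9.5, c_1 = 4.5, t_1 = 4.5, a_2 = 3.5, b_2 = 3, c_2 = 8, s_2 = 1.25, a_3 = 7.75, b_3 = 8, c_3 = 6.5, s_3 = 1.25, a_4 = 6.75, b_4 = 6.25, c_4 = 2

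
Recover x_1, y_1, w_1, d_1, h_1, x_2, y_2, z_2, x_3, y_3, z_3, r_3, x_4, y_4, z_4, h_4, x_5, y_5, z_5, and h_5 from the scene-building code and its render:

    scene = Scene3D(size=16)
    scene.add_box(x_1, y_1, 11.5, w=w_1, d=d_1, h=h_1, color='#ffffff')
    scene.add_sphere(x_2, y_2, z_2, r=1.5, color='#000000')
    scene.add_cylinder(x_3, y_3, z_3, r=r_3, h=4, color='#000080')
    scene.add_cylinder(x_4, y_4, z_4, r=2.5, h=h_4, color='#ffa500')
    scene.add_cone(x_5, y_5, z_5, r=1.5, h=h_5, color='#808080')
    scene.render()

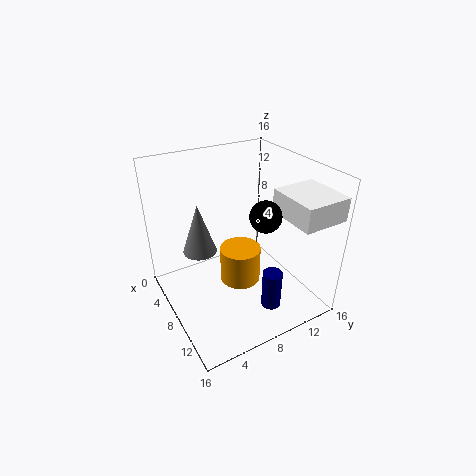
x_1 = 10
y_1 = 11
w_1 = 5.5
d_1 = 5
h_1 = 2.5
x_2 = 13
y_2 = 8
z_2 = 13
x_3 = 14
y_3 = 8.5
z_3 = 3
r_3 = 1
x_4 = 6
y_4 = 9.5
z_4 = 0.5
h_4 = 4.5
x_5 = 11.5
y_5 = 2
z_5 = 10.5
h_5 = 4.5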